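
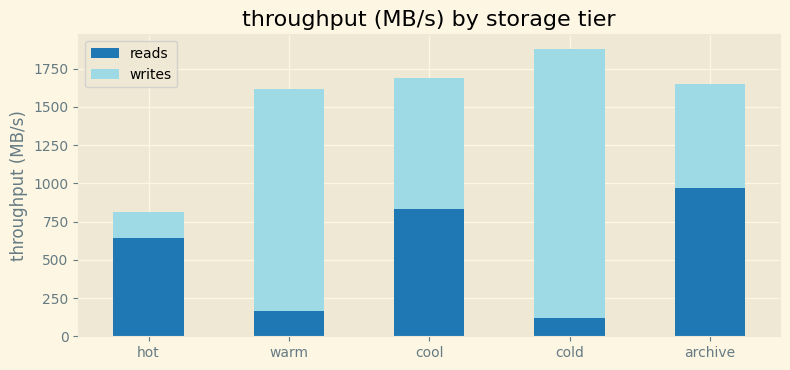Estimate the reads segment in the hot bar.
≈ 600

reads top ≈ 600, bottom ≈ 0; segment ≈ 600.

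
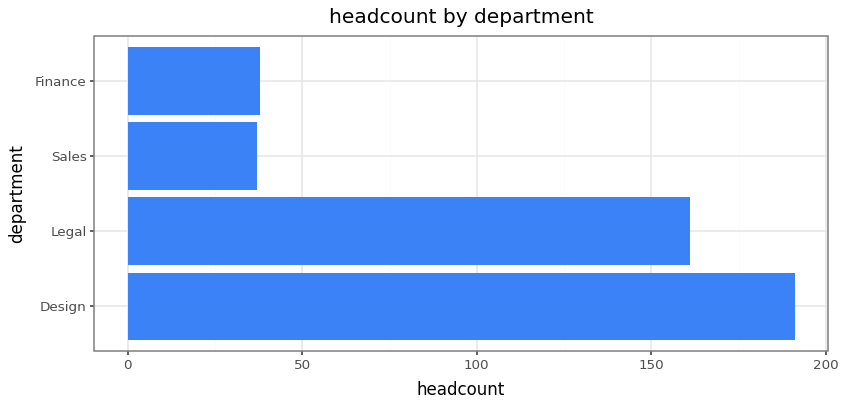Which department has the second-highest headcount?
Legal

Top 3: Design ≈ 200, Legal ≈ 160, Finance ≈ 40.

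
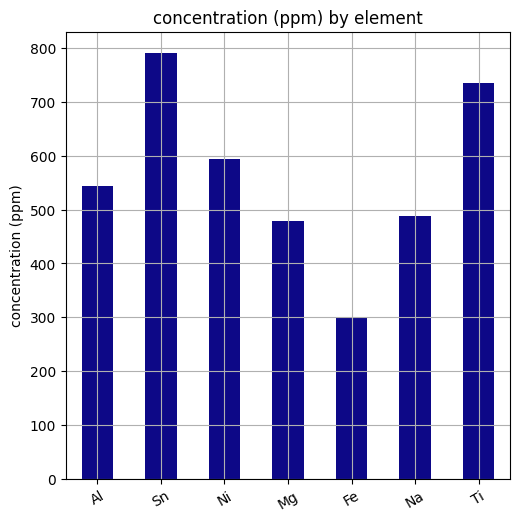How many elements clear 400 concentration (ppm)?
6

Above 400: Al, Sn, Ni, Mg, Na, Ti.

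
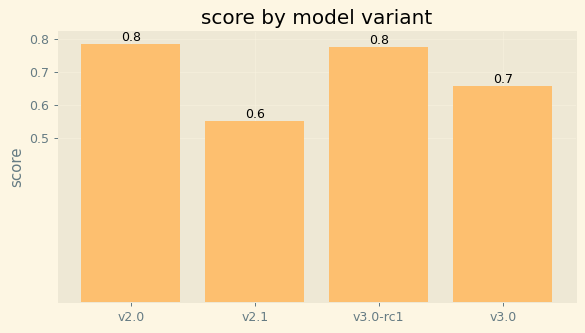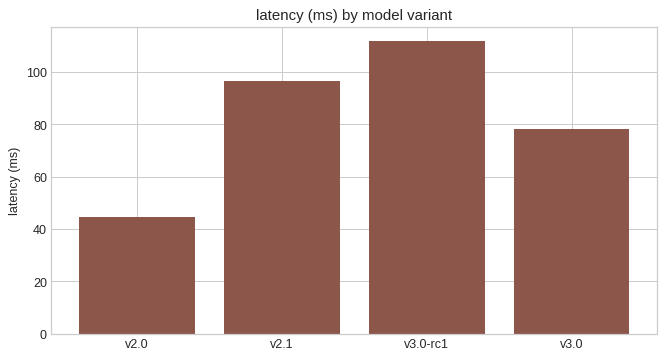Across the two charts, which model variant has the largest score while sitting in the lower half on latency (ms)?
v2.0

Chart 2 median latency (ms) ≈ 80; below-median model variants: v2.0, v3.0. Among those, v2.0 has the highest score (≈ 0.8).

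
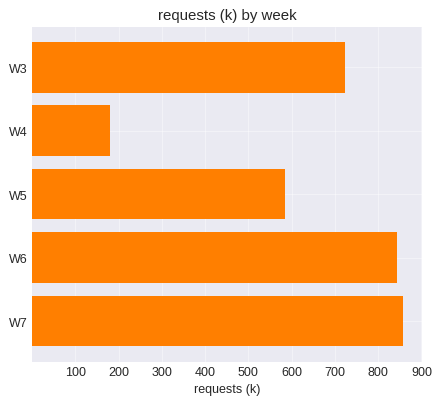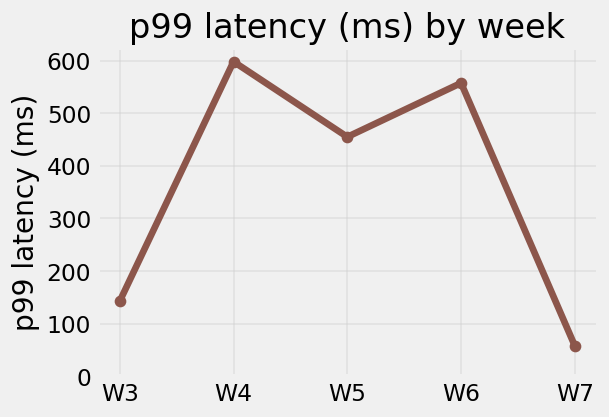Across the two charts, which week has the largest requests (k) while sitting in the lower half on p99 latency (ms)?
W7

Chart 2 median p99 latency (ms) ≈ 500; below-median weeks: W3, W7. Among those, W7 has the highest requests (k) (≈ 900).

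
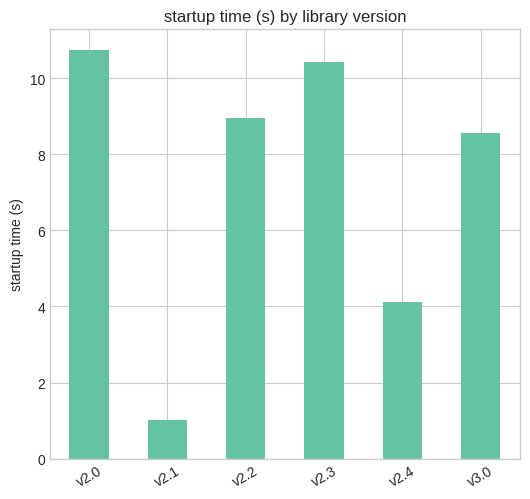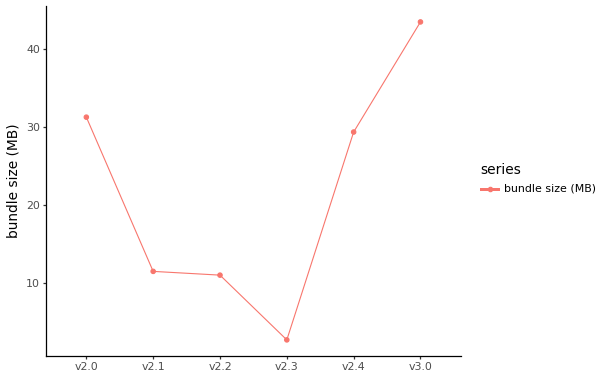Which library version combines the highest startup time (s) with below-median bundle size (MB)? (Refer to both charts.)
Chart 2 median bundle size (MB) ≈ 20; below-median library versions: v2.1, v2.2, v2.3. Among those, v2.3 has the highest startup time (s) (≈ 10).

v2.3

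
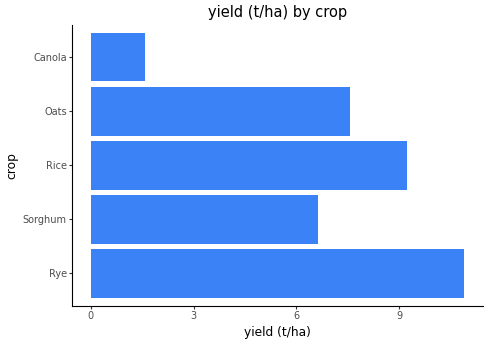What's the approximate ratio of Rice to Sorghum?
≈ 1.29×

Rice ≈ 9, Sorghum ≈ 7; 9/7 ≈ 1.29.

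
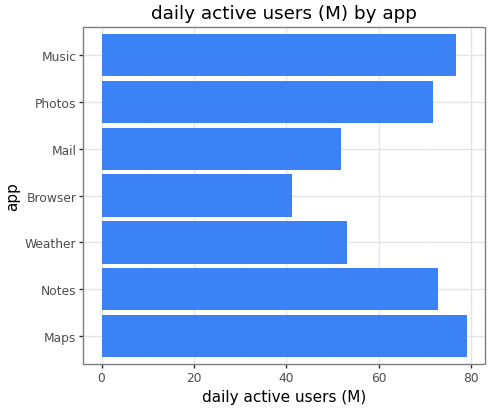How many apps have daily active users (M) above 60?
4

Above 60: Maps, Notes, Photos, Music.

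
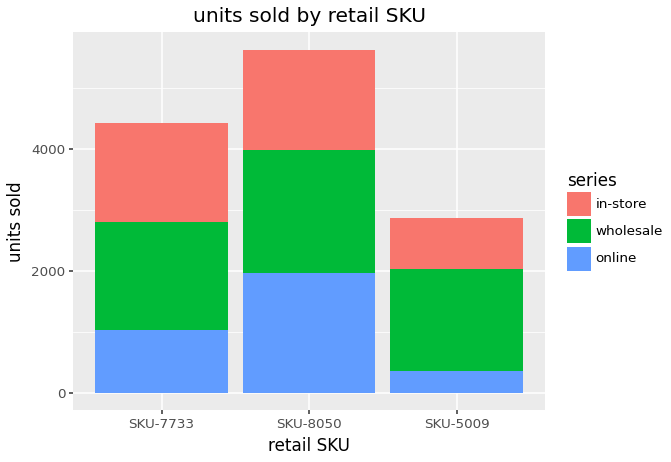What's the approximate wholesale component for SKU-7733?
≈ 2000

wholesale top ≈ 3000, bottom ≈ 1000; segment ≈ 2000.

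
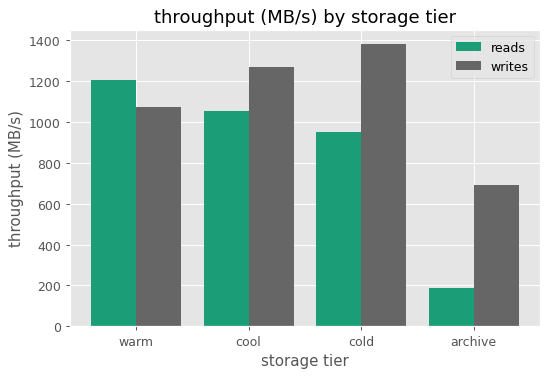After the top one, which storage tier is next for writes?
Top 3 for writes: cold ≈ 1400, cool ≈ 1200, warm ≈ 1000.

cool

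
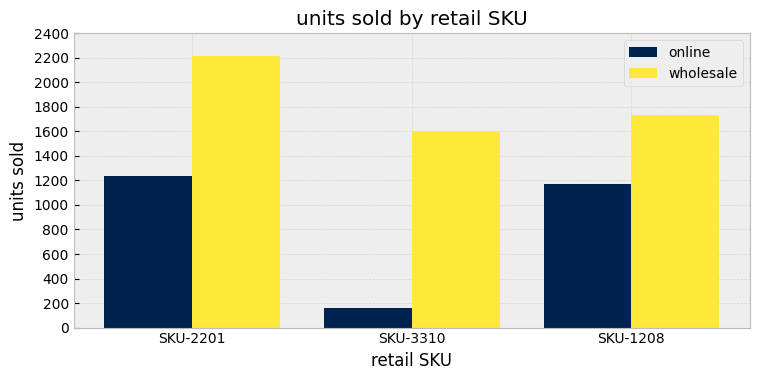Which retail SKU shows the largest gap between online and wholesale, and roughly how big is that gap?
SKU-3310: online ≈ 200, wholesale ≈ 1600 → gap ≈ 1400. Next-largest (SKU-2201) is only ≈ 1000.

SKU-3310, ≈ 1400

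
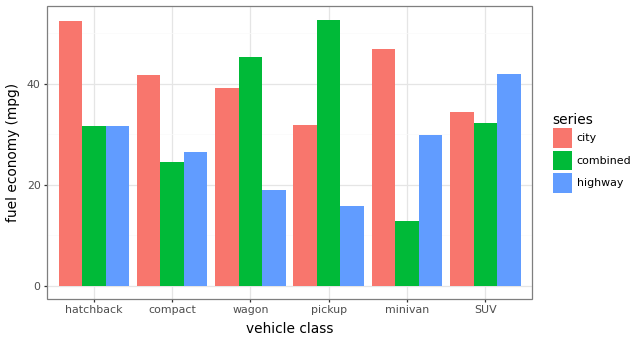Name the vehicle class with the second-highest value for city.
minivan

Top 3 for city: hatchback ≈ 50, minivan ≈ 45, compact ≈ 40.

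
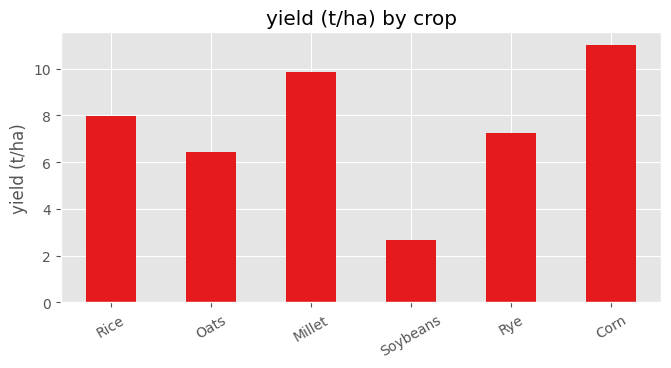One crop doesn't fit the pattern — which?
Soybeans ≈ 3; the rest sit between ≈ 6 and ≈ 11.

Soybeans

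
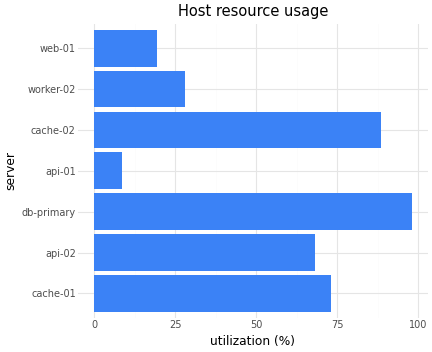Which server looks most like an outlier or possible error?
api-01 ≈ 10; the rest sit between ≈ 20 and ≈ 100.

api-01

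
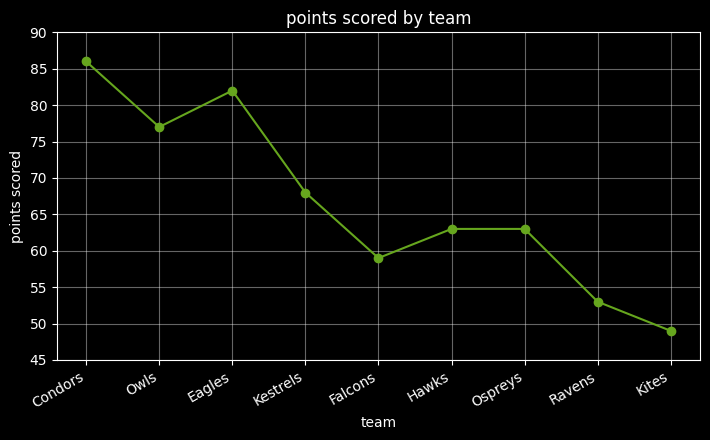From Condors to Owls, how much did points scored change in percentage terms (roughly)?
Condors ≈ 85, Owls ≈ 75; (75 − 85) / 85 ≈ -11.8%.

≈ -11.8%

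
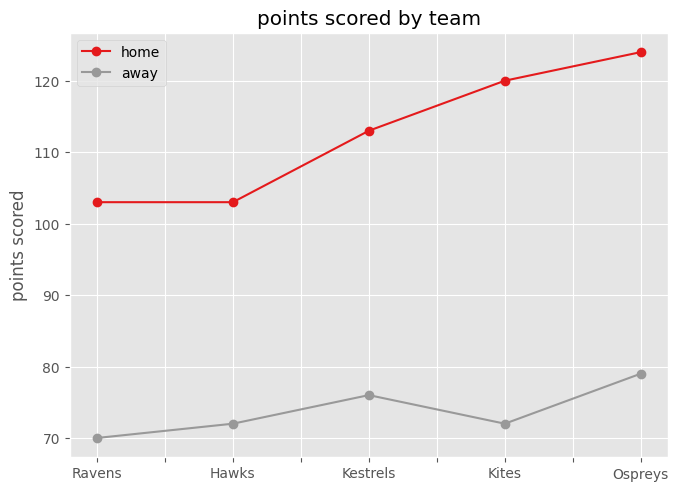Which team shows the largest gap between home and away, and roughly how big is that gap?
Kites: home ≈ 120, away ≈ 70 → gap ≈ 50. Next-largest (Ospreys) is only ≈ 45.

Kites, ≈ 50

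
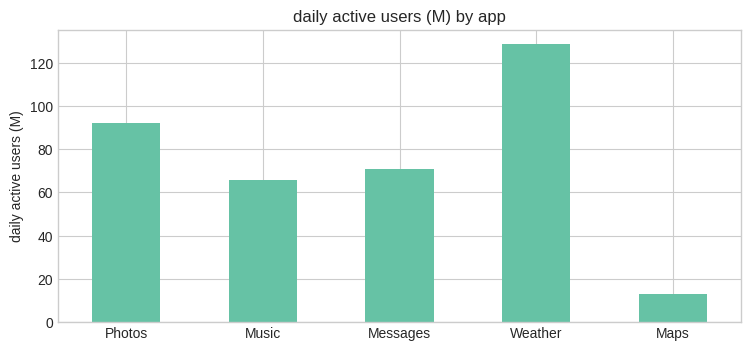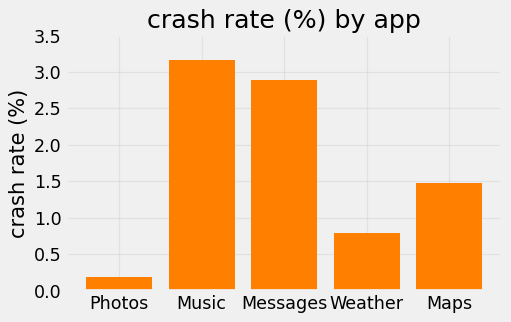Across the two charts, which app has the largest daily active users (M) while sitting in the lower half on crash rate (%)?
Chart 2 median crash rate (%) ≈ 1.5; below-median apps: Photos, Weather. Among those, Weather has the highest daily active users (M) (≈ 120).

Weather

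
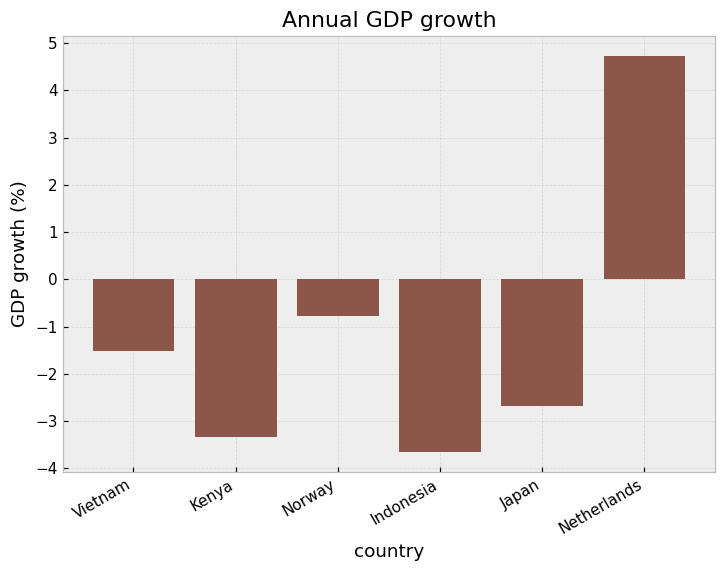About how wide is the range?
≈ 9

Max Netherlands ≈ 5, min Indonesia ≈ -4; range ≈ 9.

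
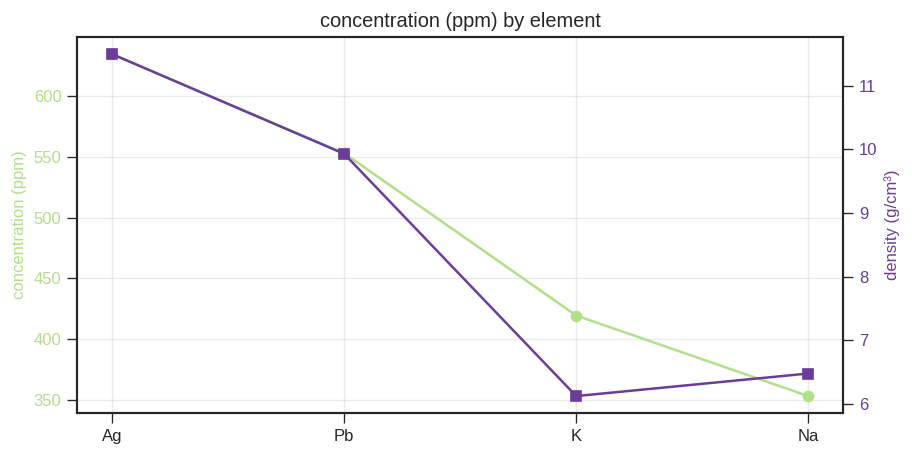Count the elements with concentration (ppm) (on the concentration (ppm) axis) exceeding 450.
2

Above 450: Ag, Pb.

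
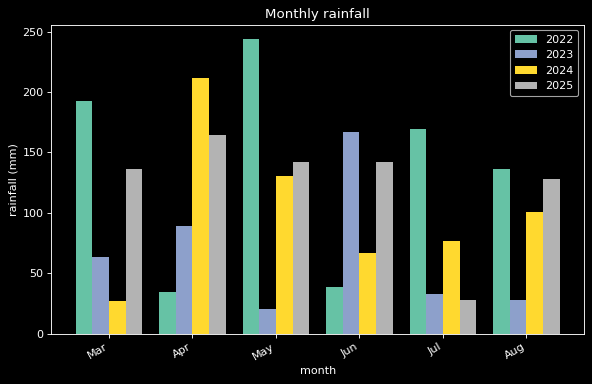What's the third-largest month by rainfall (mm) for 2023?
Mar

Top 4 for 2023: Jun ≈ 175, Apr ≈ 100, Mar ≈ 75, Jul ≈ 25.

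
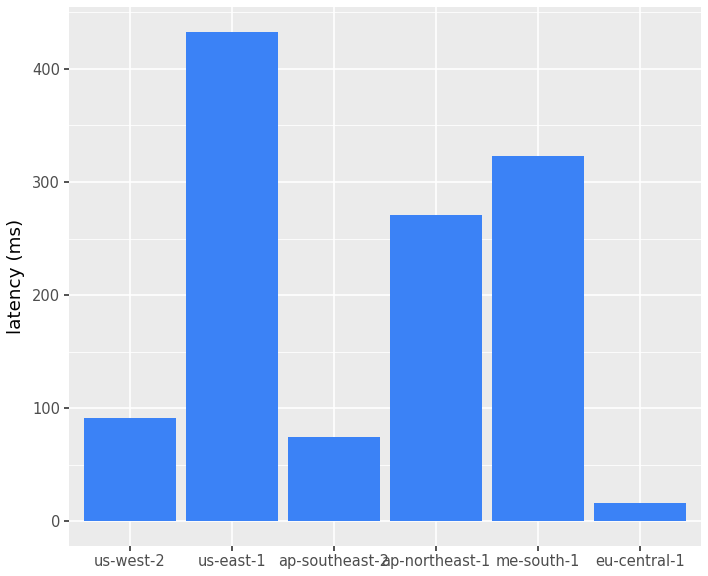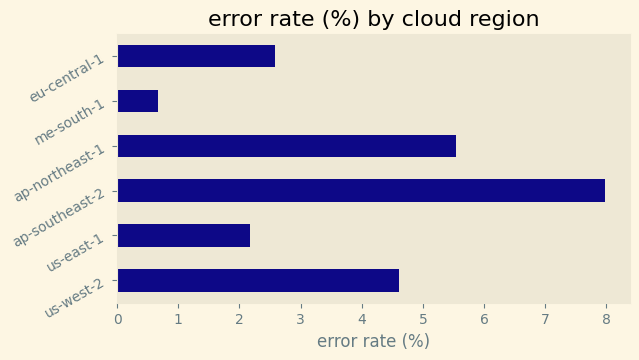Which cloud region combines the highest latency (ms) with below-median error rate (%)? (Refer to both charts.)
us-east-1

Chart 2 median error rate (%) ≈ 4; below-median cloud regions: us-east-1, me-south-1, eu-central-1. Among those, us-east-1 has the highest latency (ms) (≈ 450).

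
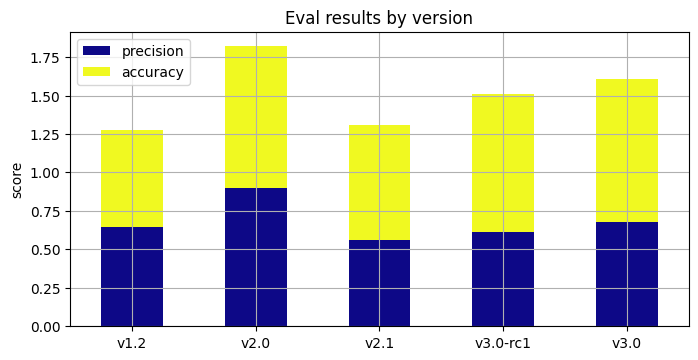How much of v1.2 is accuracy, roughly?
accuracy top ≈ 1.2, bottom ≈ 0.6; segment ≈ 0.6.

≈ 0.6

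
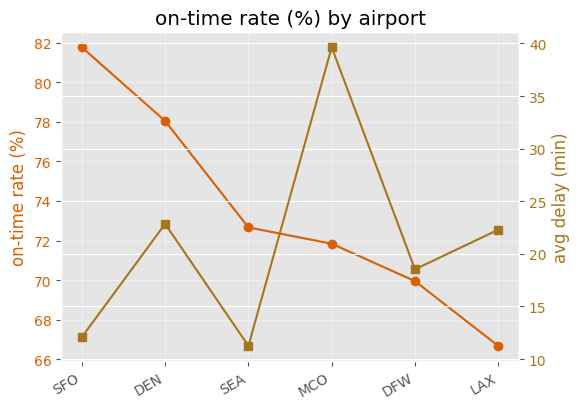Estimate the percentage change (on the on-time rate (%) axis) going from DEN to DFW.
DEN ≈ 78, DFW ≈ 70; (70 − 78) / 78 ≈ -10.3%.

≈ -10.3%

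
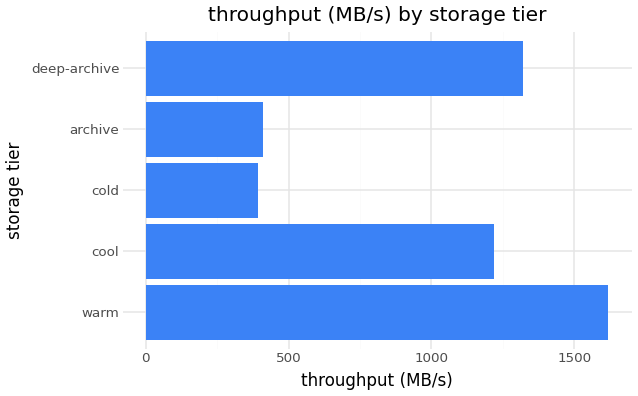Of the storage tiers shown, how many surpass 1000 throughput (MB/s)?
Above 1000: warm, cool, deep-archive.

3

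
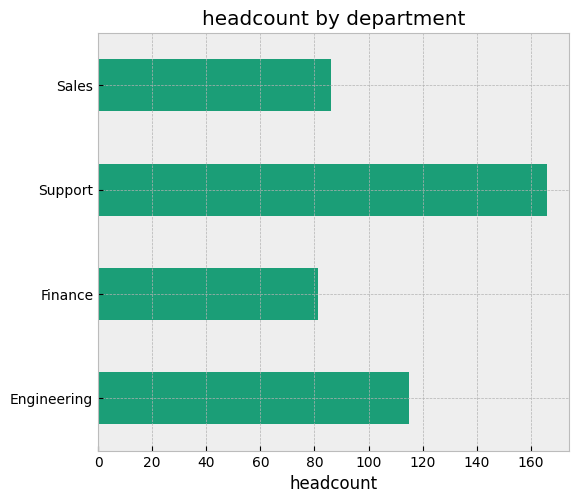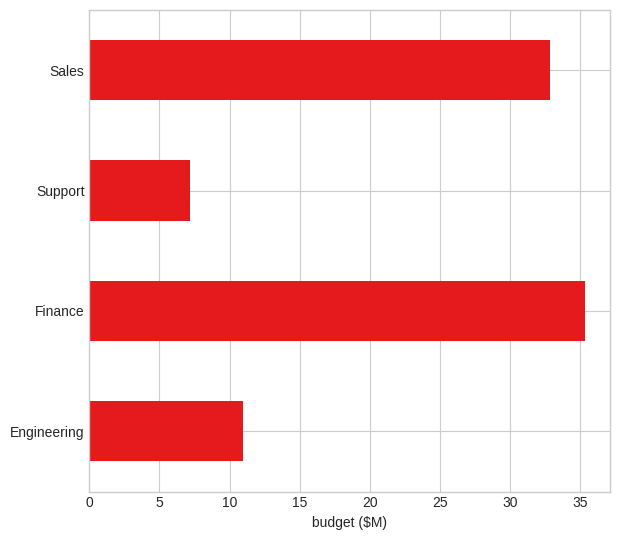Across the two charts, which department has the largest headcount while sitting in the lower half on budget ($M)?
Support

Chart 2 median budget ($M) ≈ 20; below-median departments: Engineering, Support. Among those, Support has the highest headcount (≈ 160).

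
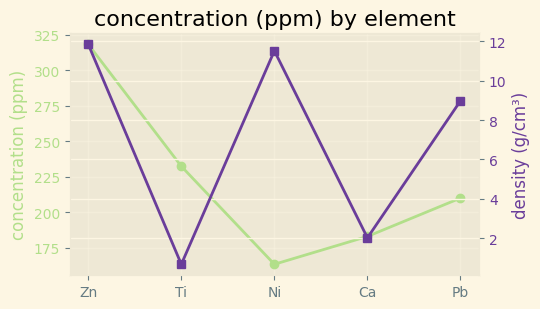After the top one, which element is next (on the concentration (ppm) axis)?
Ti

Top 3 (on the concentration (ppm) axis): Zn ≈ 320, Ti ≈ 240, Pb ≈ 220.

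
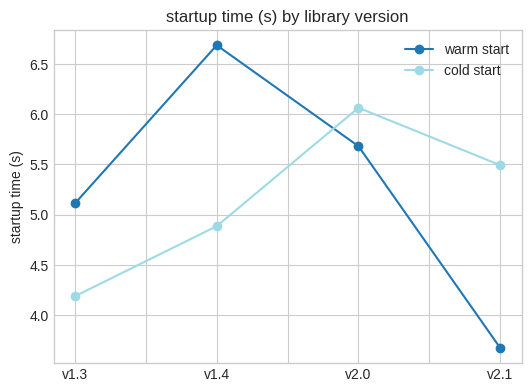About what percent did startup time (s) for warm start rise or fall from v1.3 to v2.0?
v1.3 ≈ 5.0, v2.0 ≈ 5.5; (5.5 − 5.0) / 5.0 ≈ +10%.

≈ +10%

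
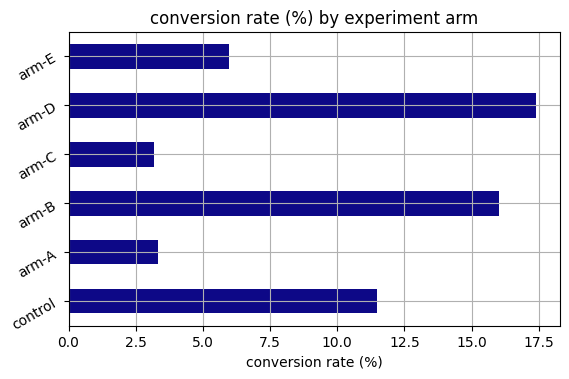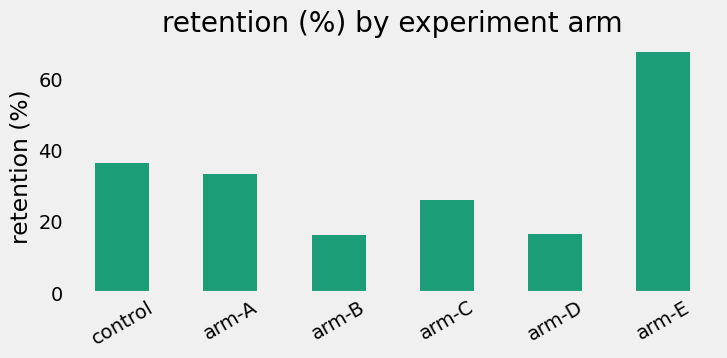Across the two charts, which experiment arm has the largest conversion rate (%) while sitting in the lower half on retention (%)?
Chart 2 median retention (%) ≈ 30; below-median experiment arms: arm-B, arm-C, arm-D. Among those, arm-D has the highest conversion rate (%) (≈ 18).

arm-D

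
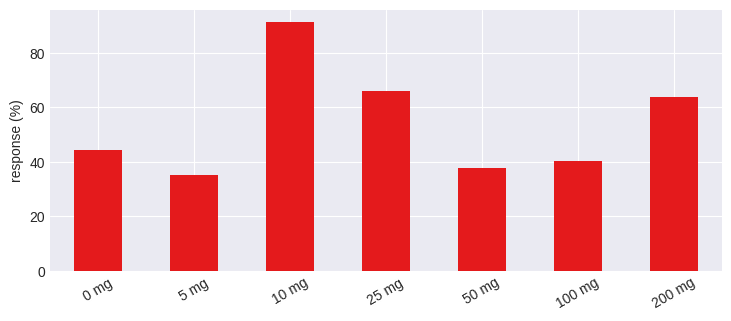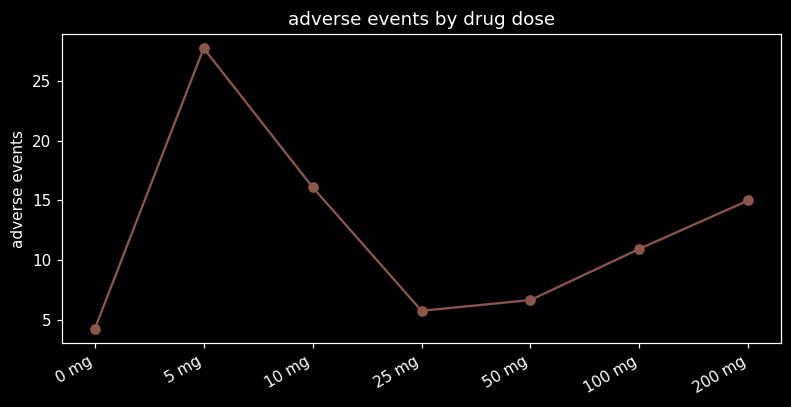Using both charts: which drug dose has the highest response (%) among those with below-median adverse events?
25 mg

Chart 2 median adverse events ≈ 10; below-median drug doses: 0 mg, 25 mg, 50 mg. Among those, 25 mg has the highest response (%) (≈ 70).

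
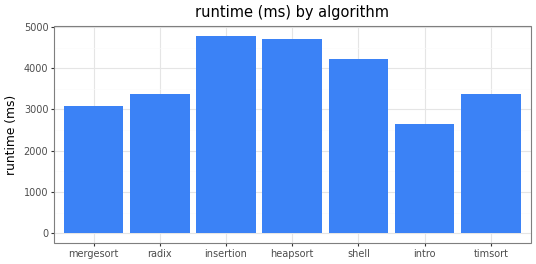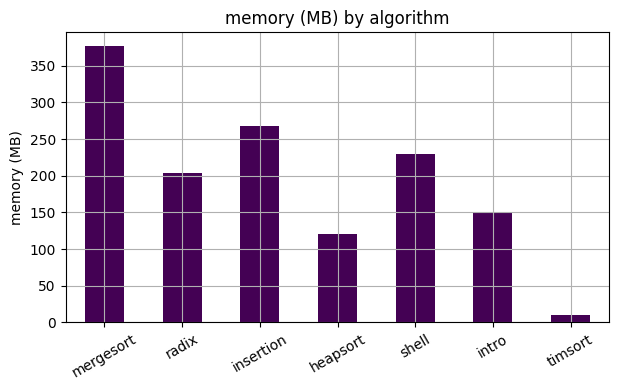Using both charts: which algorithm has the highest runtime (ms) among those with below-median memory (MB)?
Chart 2 median memory (MB) ≈ 200; below-median algorithms: heapsort, intro, timsort. Among those, heapsort has the highest runtime (ms) (≈ 4500).

heapsort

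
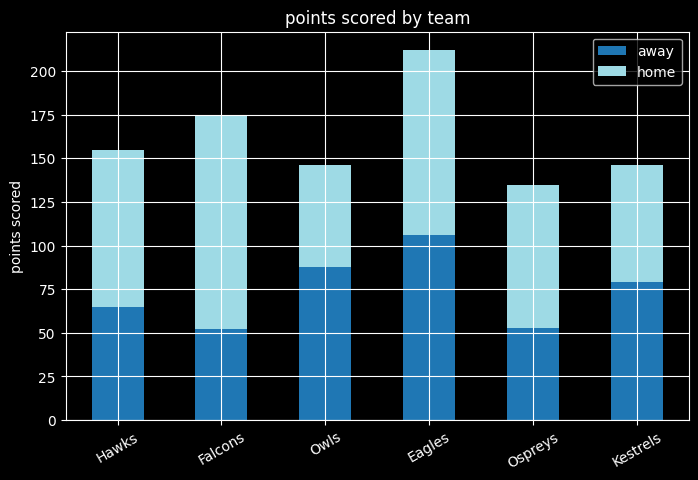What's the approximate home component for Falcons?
home top ≈ 180, bottom ≈ 60; segment ≈ 120.

≈ 120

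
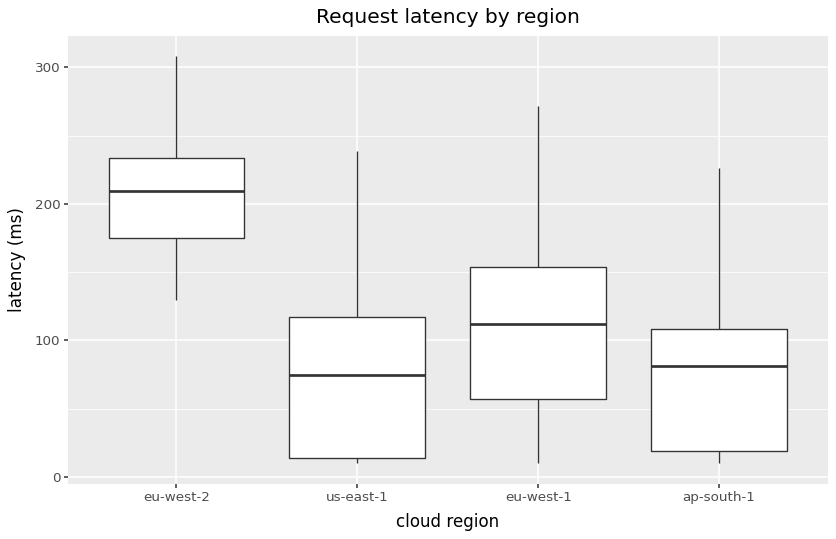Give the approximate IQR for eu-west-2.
≈ 60

Q3 ≈ 240, Q1 ≈ 180; IQR ≈ 60.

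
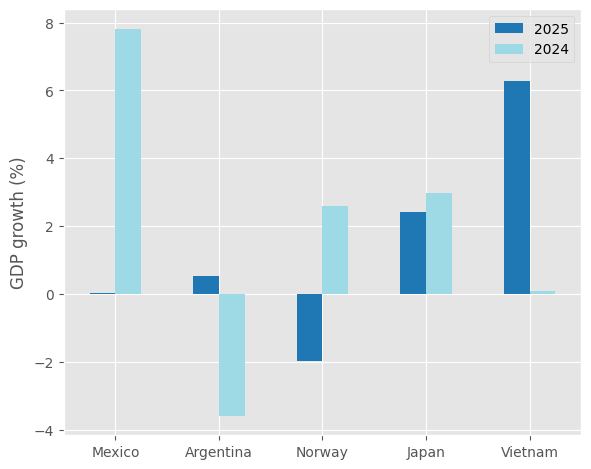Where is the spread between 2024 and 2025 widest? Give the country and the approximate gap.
Mexico: 2024 ≈ 8, 2025 ≈ 0 → gap ≈ 8. Next-largest (Vietnam) is only ≈ 6.

Mexico, ≈ 8 %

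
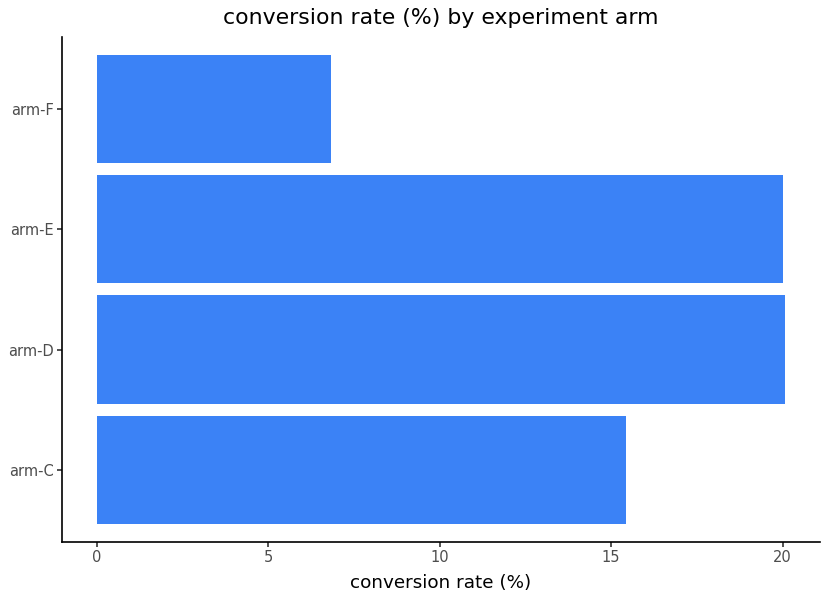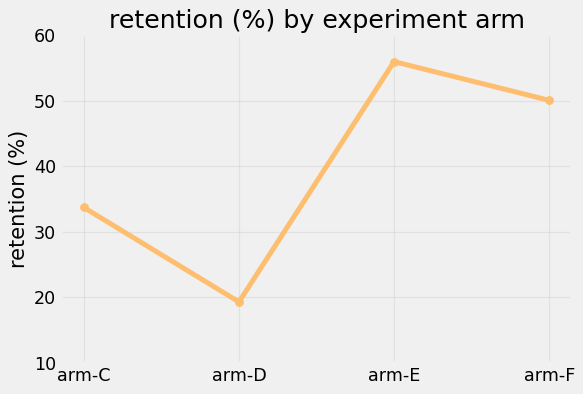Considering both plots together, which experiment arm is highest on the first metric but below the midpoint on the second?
Chart 2 median retention (%) ≈ 40; below-median experiment arms: arm-C, arm-D. Among those, arm-D has the highest conversion rate (%) (≈ 20).

arm-D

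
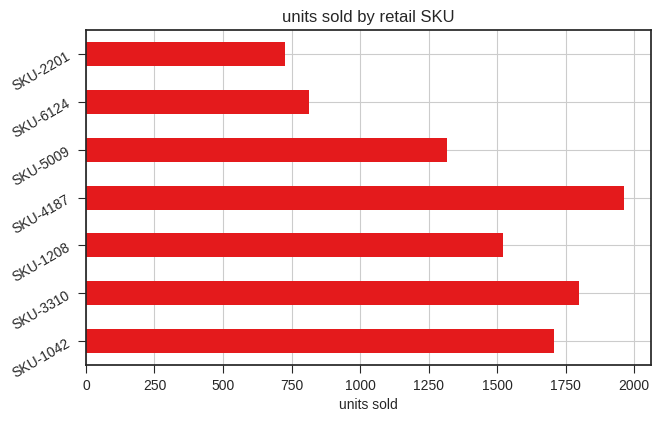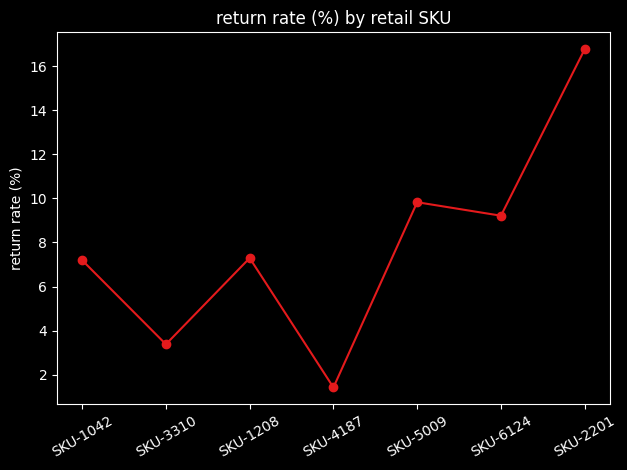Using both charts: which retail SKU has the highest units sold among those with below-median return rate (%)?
Chart 2 median return rate (%) ≈ 8; below-median retail SKUs: SKU-1042, SKU-3310, SKU-4187. Among those, SKU-4187 has the highest units sold (≈ 2000).

SKU-4187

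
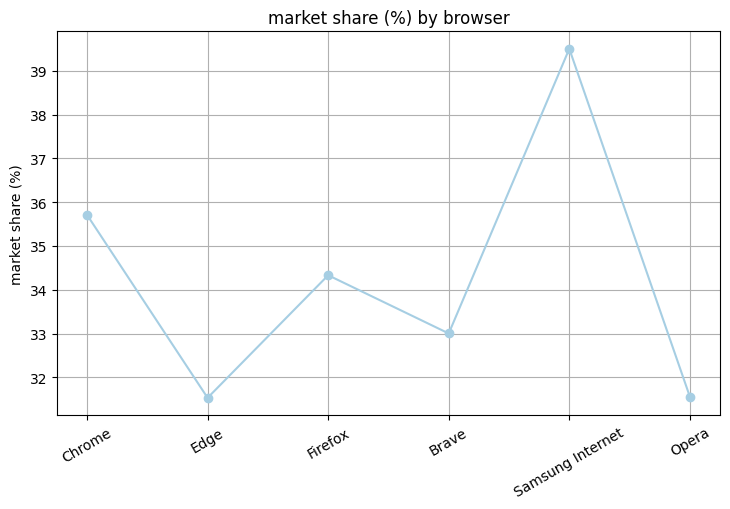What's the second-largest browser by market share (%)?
Top 3: Samsung Internet ≈ 40, Chrome ≈ 36, Firefox ≈ 34.

Chrome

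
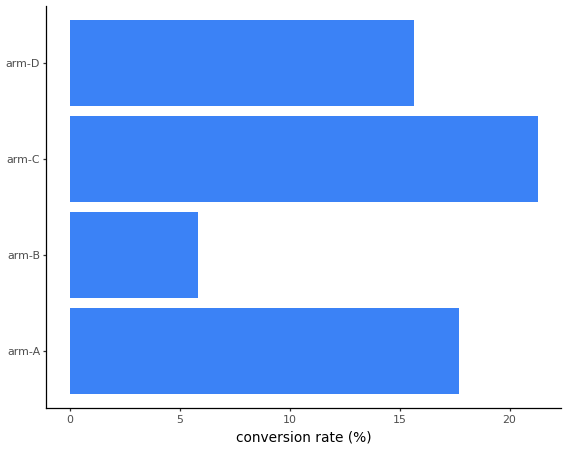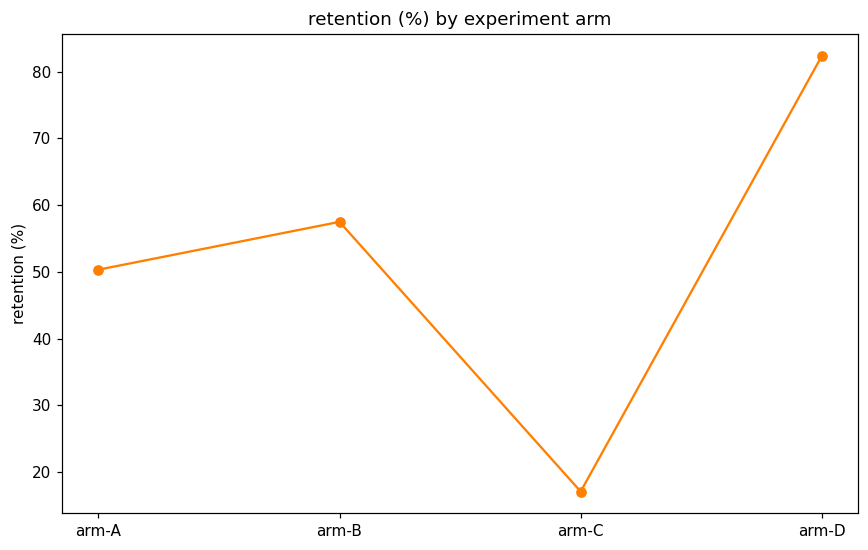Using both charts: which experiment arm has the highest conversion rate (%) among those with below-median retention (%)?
Chart 2 median retention (%) ≈ 50; below-median experiment arms: arm-A, arm-C. Among those, arm-C has the highest conversion rate (%) (≈ 22).

arm-C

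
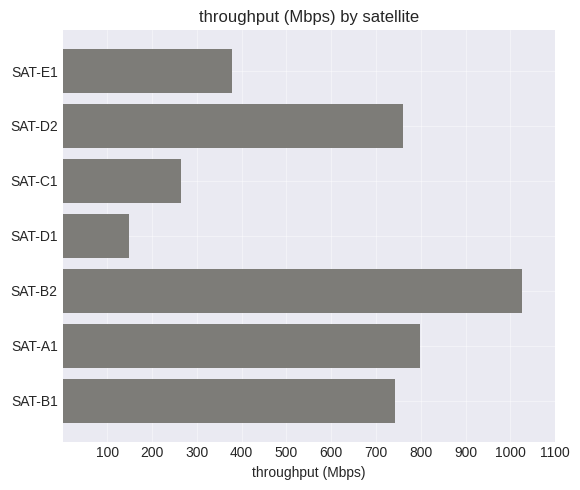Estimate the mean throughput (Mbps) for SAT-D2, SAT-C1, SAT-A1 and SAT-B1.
≈ 650

(800 + 300 + 800 + 700) / 4 ≈ 650.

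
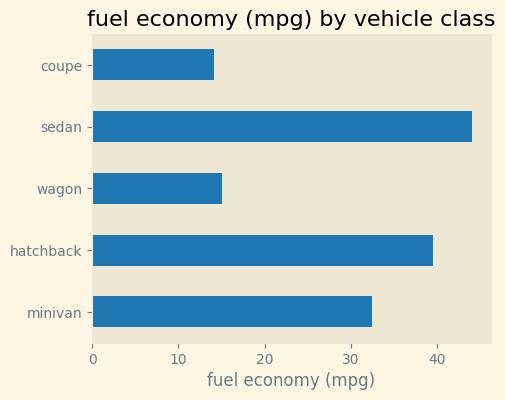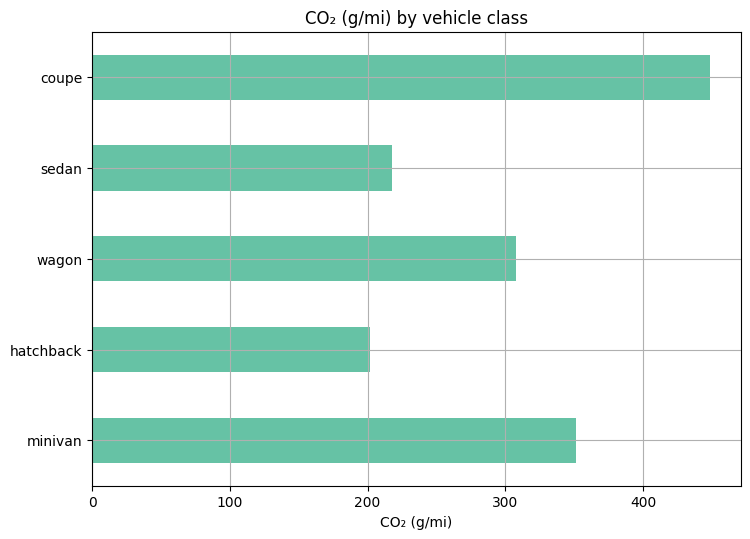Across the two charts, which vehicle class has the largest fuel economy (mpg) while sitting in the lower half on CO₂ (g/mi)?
Chart 2 median CO₂ (g/mi) ≈ 300; below-median vehicle classes: hatchback, sedan. Among those, sedan has the highest fuel economy (mpg) (≈ 45).

sedan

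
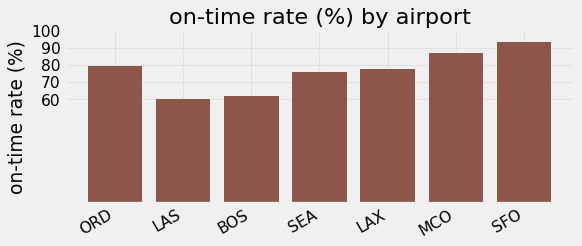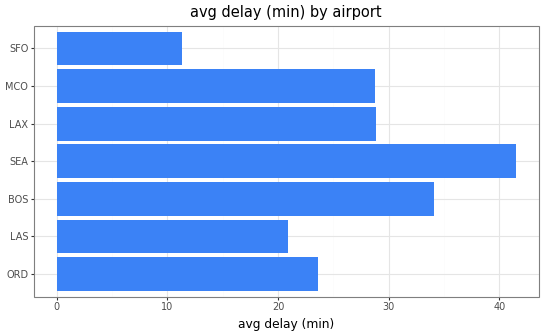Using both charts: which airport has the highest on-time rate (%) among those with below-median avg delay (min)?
Chart 2 median avg delay (min) ≈ 30; below-median airports: ORD, LAS, SFO. Among those, SFO has the highest on-time rate (%) (≈ 90).

SFO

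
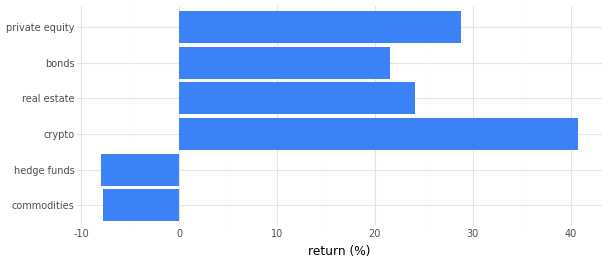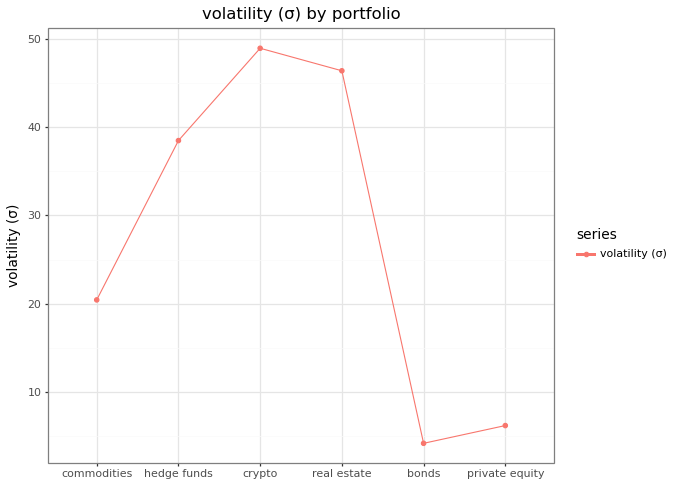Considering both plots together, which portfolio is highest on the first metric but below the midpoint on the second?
private equity

Chart 2 median volatility (σ) ≈ 30; below-median portfolios: commodities, bonds, private equity. Among those, private equity has the highest return (%) (≈ 30).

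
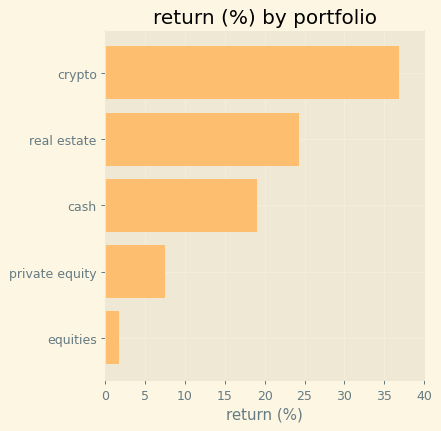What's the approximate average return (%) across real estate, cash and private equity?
(25 + 20 + 5) / 3 ≈ 17.

≈ 17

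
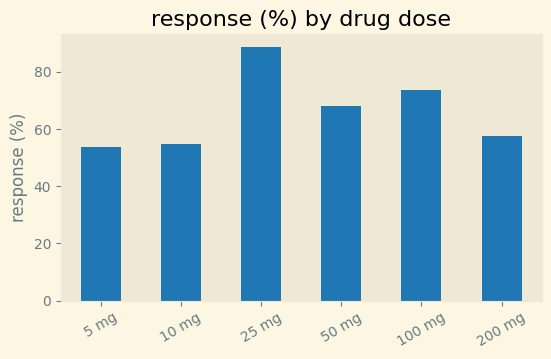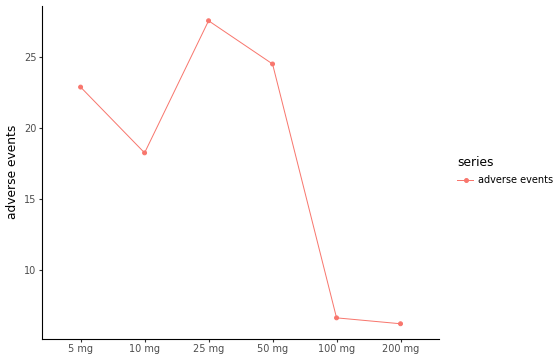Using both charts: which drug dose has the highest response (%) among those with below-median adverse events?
Chart 2 median adverse events ≈ 20; below-median drug doses: 10 mg, 100 mg, 200 mg. Among those, 100 mg has the highest response (%) (≈ 70).

100 mg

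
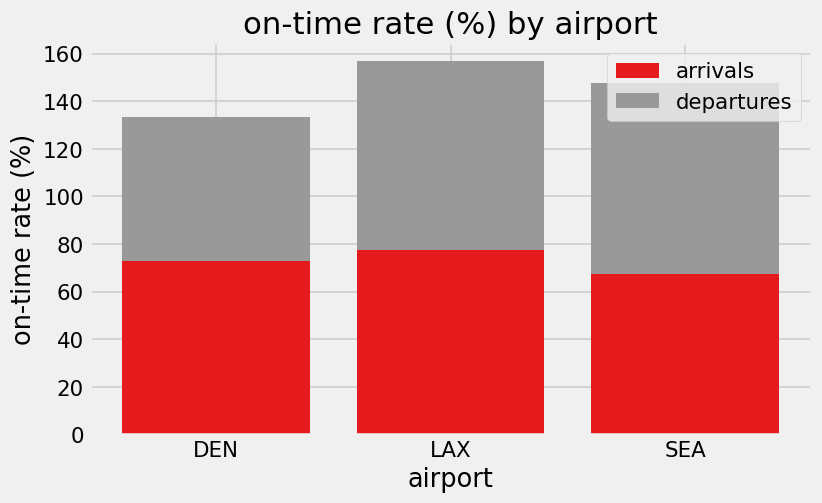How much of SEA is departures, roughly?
≈ 80

departures top ≈ 140, bottom ≈ 60; segment ≈ 80.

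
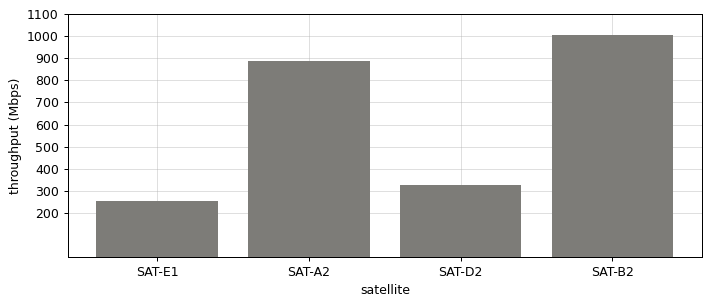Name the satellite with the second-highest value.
Top 3: SAT-B2 ≈ 1000, SAT-A2 ≈ 900, SAT-D2 ≈ 300.

SAT-A2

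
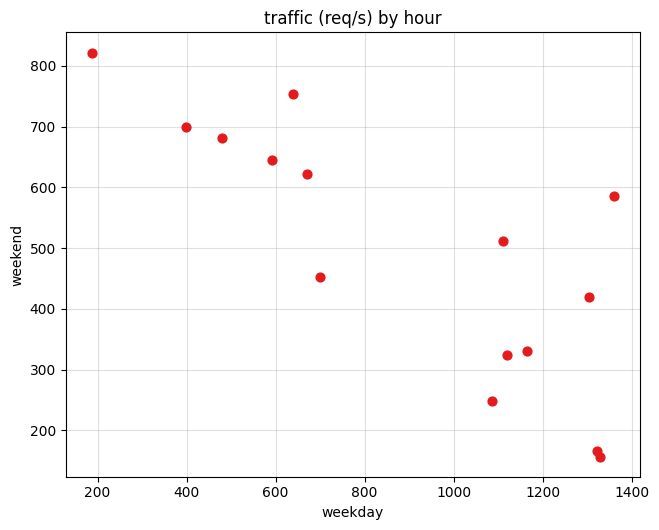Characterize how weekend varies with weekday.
negative, strong

Points are negatively correlated; strong (|r| ≈ 0.8).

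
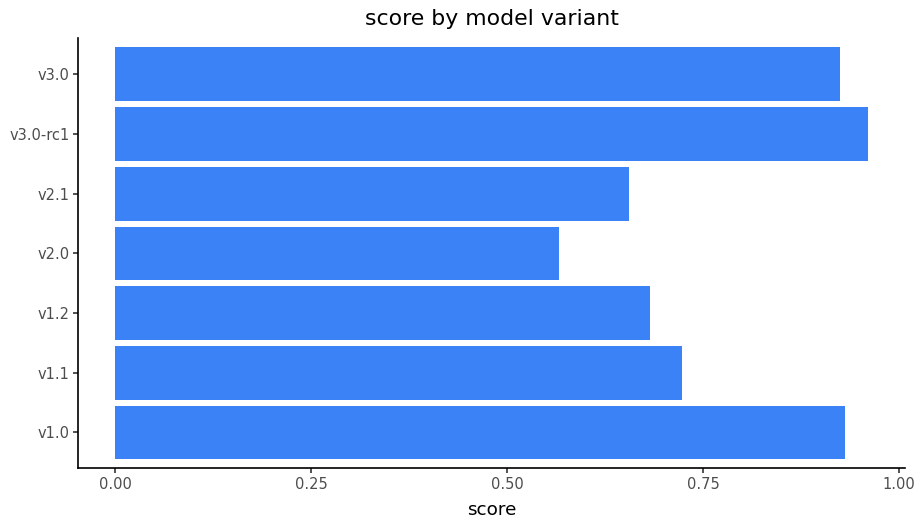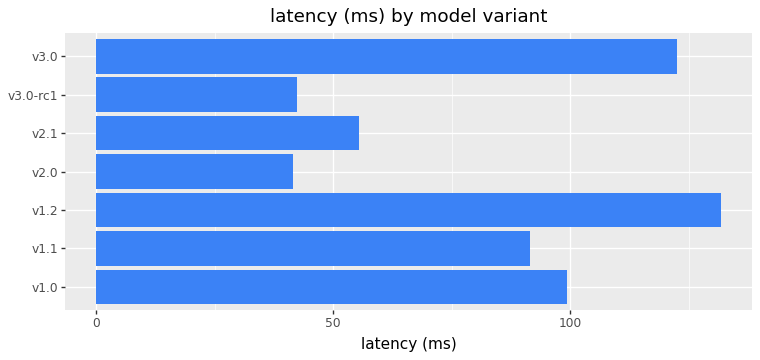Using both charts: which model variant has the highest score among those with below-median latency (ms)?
Chart 2 median latency (ms) ≈ 100; below-median model variants: v2.0, v2.1, v3.0-rc1. Among those, v3.0-rc1 has the highest score (≈ 1).

v3.0-rc1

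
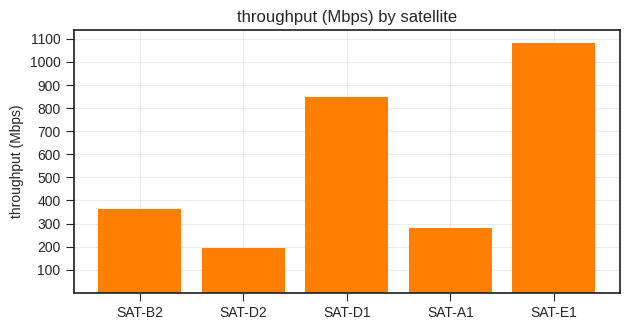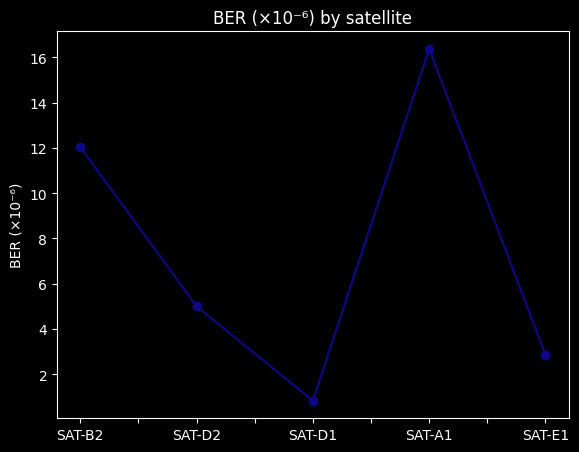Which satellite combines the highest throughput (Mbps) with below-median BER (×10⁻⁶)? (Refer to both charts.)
SAT-E1

Chart 2 median BER (×10⁻⁶) ≈ 4; below-median satellites: SAT-D1, SAT-E1. Among those, SAT-E1 has the highest throughput (Mbps) (≈ 1100).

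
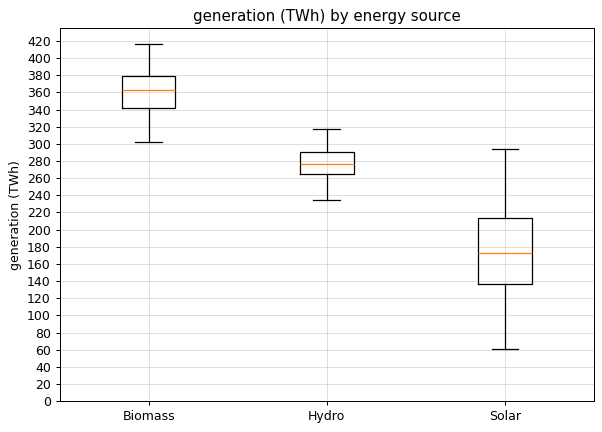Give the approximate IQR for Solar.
Q3 ≈ 220, Q1 ≈ 140; IQR ≈ 80.

≈ 80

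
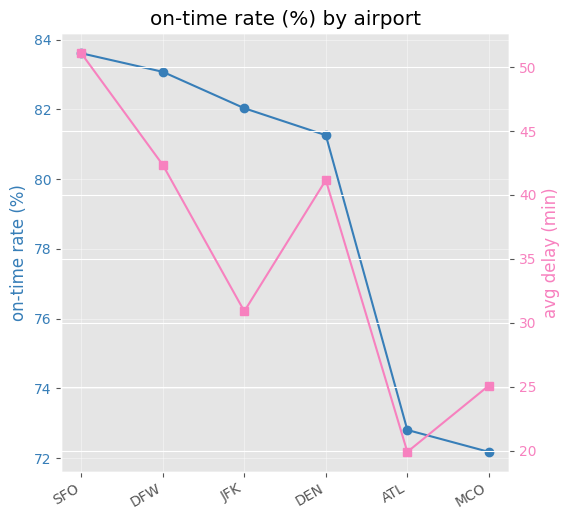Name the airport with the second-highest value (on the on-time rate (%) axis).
Top 3 (on the on-time rate (%) axis): SFO ≈ 84, DFW ≈ 83, JFK ≈ 82.

DFW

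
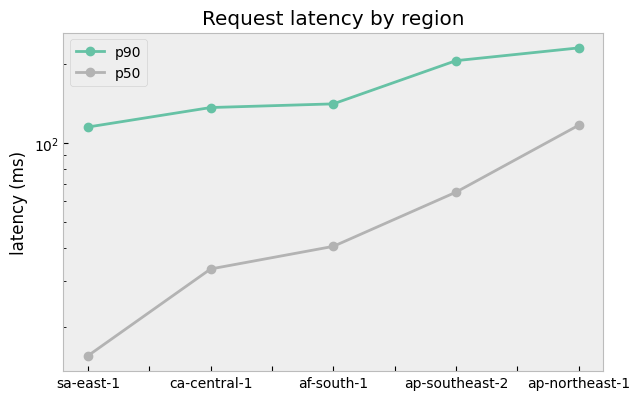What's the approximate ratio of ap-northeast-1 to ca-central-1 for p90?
ap-northeast-1 ≈ 240, ca-central-1 ≈ 140; 240/140 ≈ 1.71.

≈ 1.71×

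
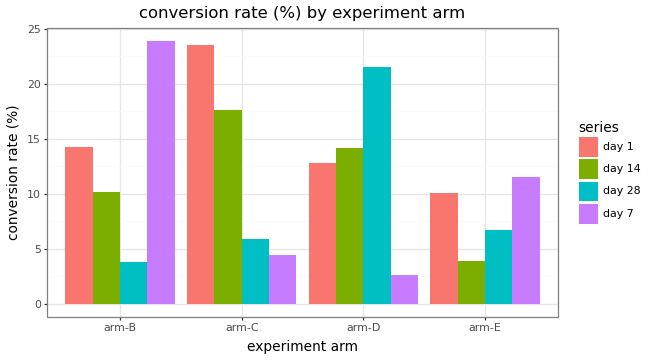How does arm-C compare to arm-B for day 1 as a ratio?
arm-C ≈ 24, arm-B ≈ 14; 24/14 ≈ 1.71.

≈ 1.71×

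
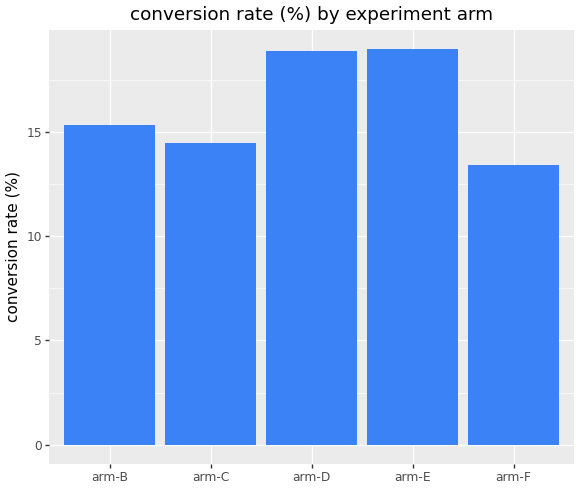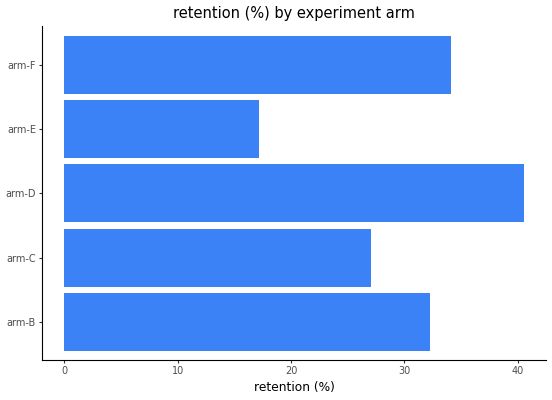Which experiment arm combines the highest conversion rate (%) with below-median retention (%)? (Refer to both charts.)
arm-E

Chart 2 median retention (%) ≈ 30; below-median experiment arms: arm-C, arm-E. Among those, arm-E has the highest conversion rate (%) (≈ 18).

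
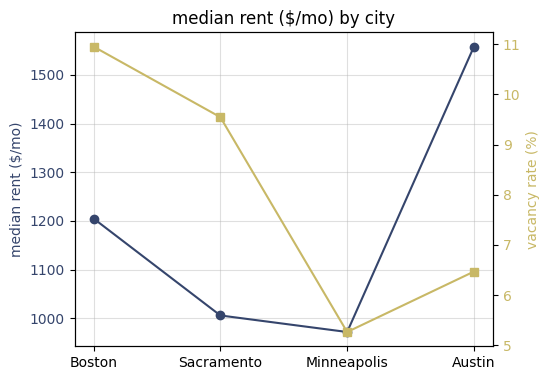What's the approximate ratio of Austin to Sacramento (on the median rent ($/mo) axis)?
≈ 1.55×

Austin ≈ 1550, Sacramento ≈ 1000; 1550/1000 ≈ 1.55.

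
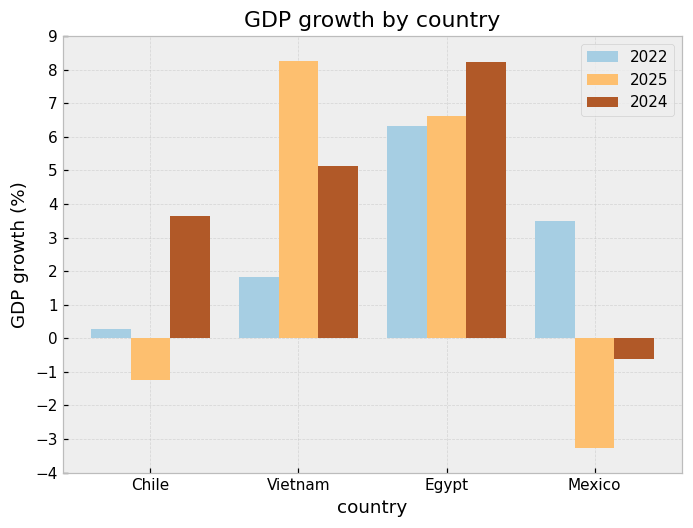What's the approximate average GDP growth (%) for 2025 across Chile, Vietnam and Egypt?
(-1 + 8 + 7) / 3 ≈ 5.

≈ 5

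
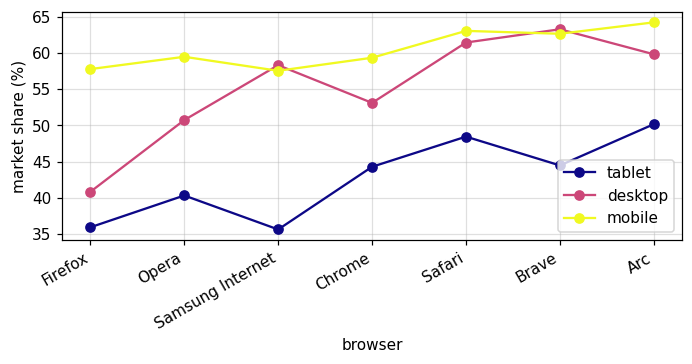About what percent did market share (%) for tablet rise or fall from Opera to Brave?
≈ +12.5%

Opera ≈ 40, Brave ≈ 45; (45 − 40) / 40 ≈ +12.5%.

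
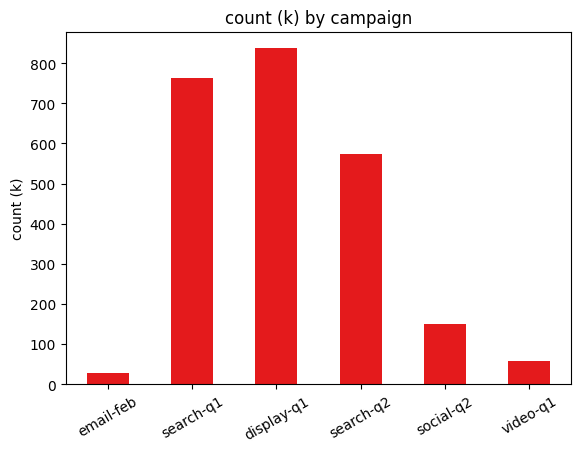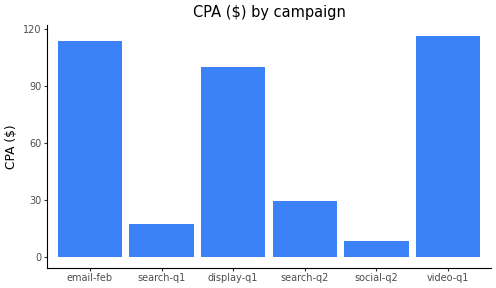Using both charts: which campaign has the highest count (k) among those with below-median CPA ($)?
Chart 2 median CPA ($) ≈ 60; below-median campaigns: search-q1, search-q2, social-q2. Among those, search-q1 has the highest count (k) (≈ 800).

search-q1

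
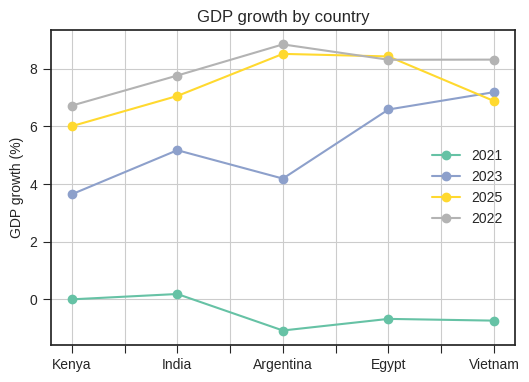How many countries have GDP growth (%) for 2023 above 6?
Above 6: Egypt, Vietnam.

2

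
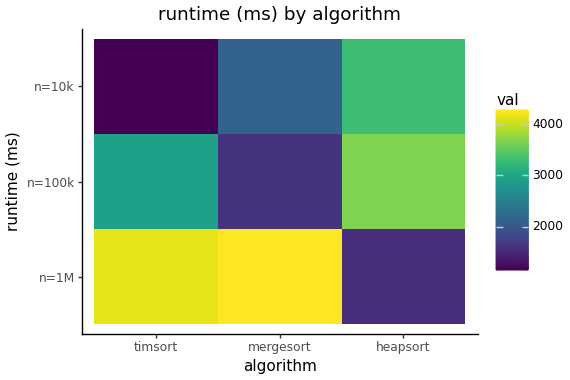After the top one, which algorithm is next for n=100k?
Top 3 for n=100k: heapsort ≈ 3500, timsort ≈ 3000, mergesort ≈ 1500.

timsort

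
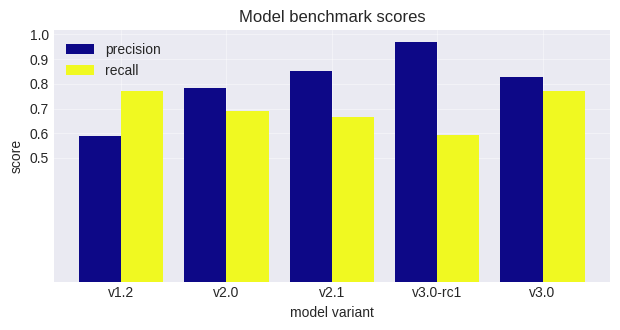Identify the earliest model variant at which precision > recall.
v1.2: precision ≈ 0.6 vs recall ≈ 0.8 (not yet); v2.0: precision ≈ 0.8 vs recall ≈ 0.7 (first crossover).

v2.0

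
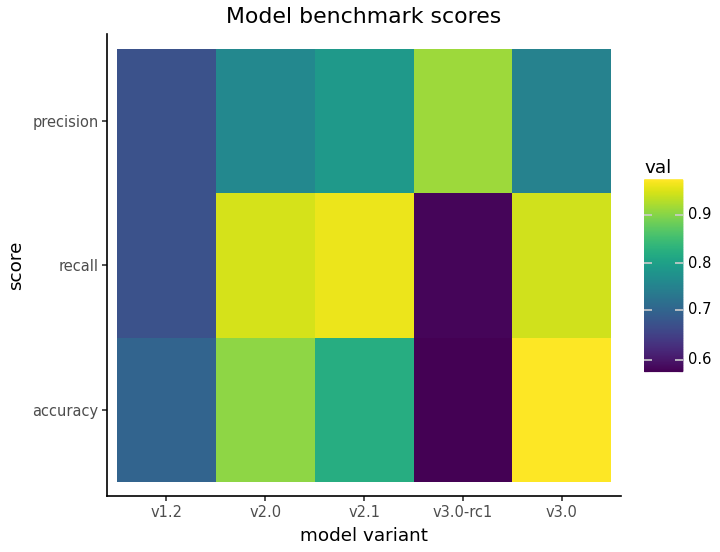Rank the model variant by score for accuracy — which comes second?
Top 3 for accuracy: v3.0 ≈ 0.95, v2.0 ≈ 0.90, v2.1 ≈ 0.80.

v2.0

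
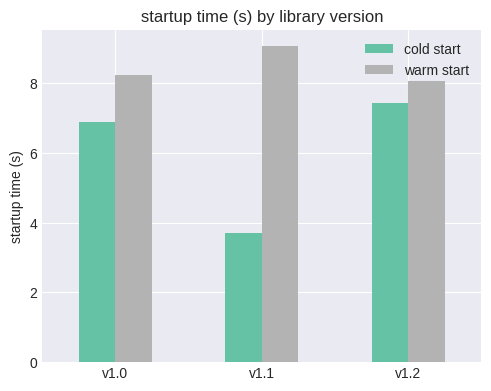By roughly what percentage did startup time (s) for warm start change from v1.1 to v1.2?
v1.1 ≈ 9, v1.2 ≈ 8; (8 − 9) / 9 ≈ -11.1%.

≈ -11.1%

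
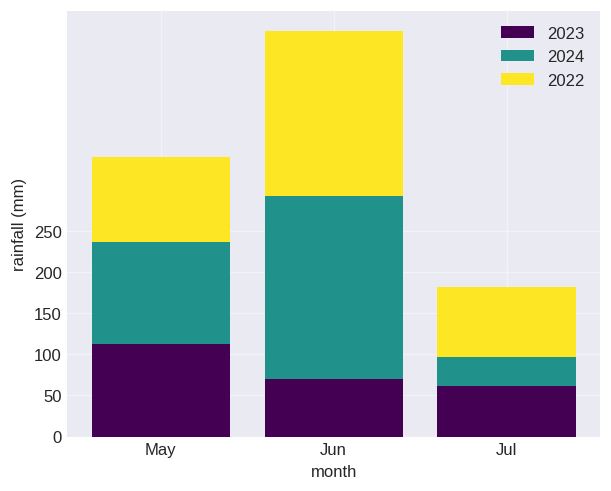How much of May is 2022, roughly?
2022 top ≈ 350, bottom ≈ 250; segment ≈ 100.

≈ 100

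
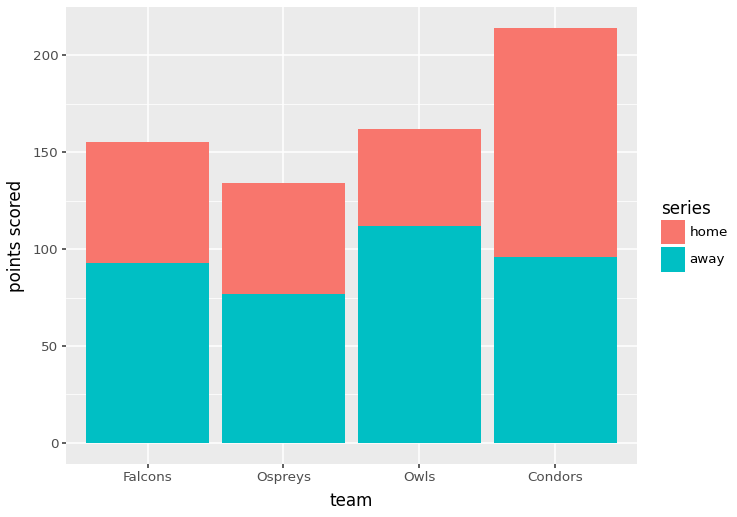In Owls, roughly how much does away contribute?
away top ≈ 120, bottom ≈ 0; segment ≈ 120.

≈ 120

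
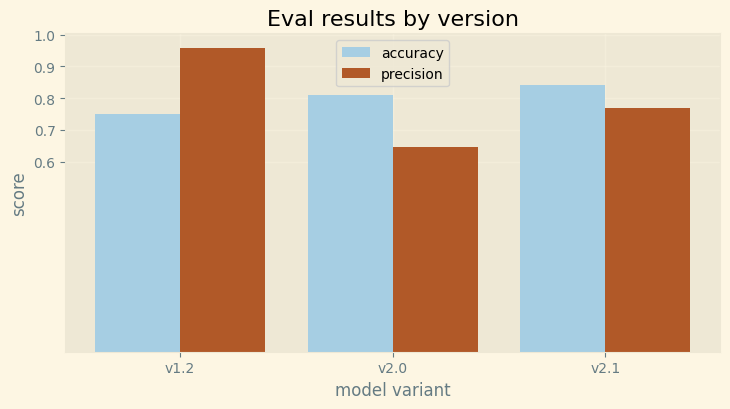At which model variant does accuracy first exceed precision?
v2.0

v1.2: accuracy ≈ 0.7 vs precision ≈ 1.0 (not yet); v2.0: accuracy ≈ 0.8 vs precision ≈ 0.6 (first crossover).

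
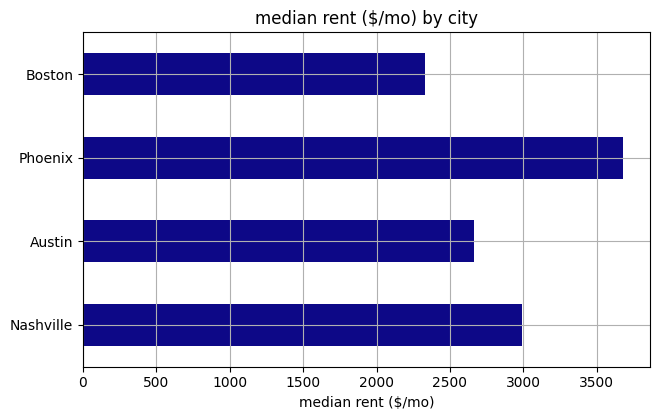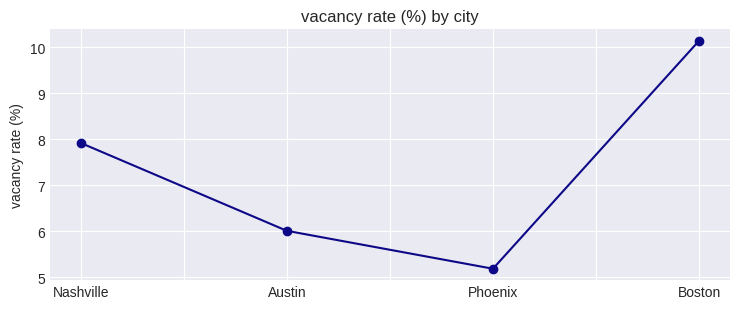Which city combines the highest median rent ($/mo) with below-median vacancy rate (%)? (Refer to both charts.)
Phoenix

Chart 2 median vacancy rate (%) ≈ 7; below-median cities: Austin, Phoenix. Among those, Phoenix has the highest median rent ($/mo) (≈ 3500).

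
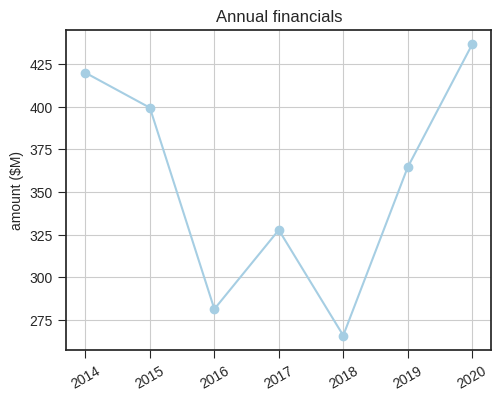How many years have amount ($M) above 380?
3

Above 380: 2014, 2015, 2020.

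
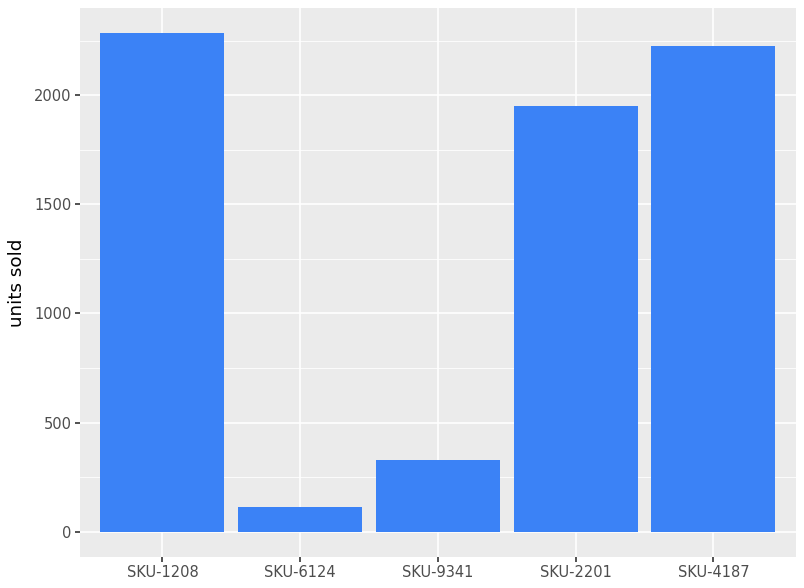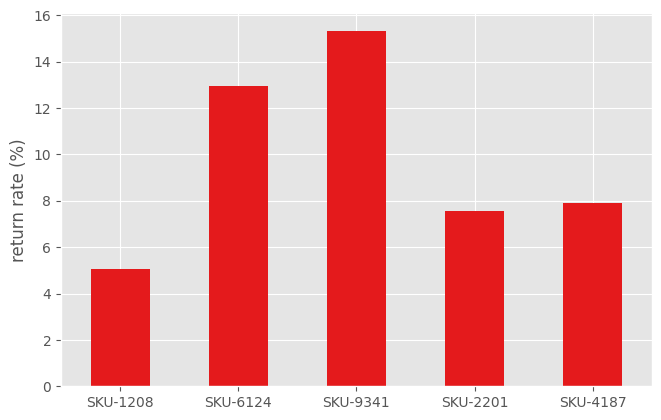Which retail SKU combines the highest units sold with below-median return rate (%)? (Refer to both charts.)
Chart 2 median return rate (%) ≈ 8; below-median retail SKUs: SKU-1208, SKU-2201. Among those, SKU-1208 has the highest units sold (≈ 2500).

SKU-1208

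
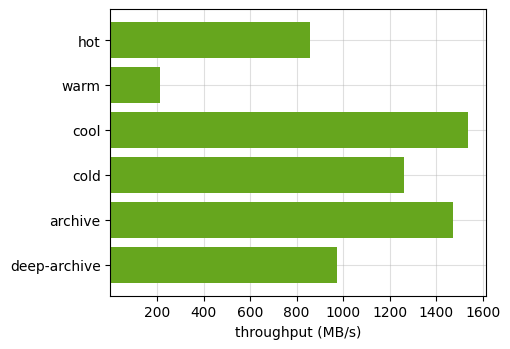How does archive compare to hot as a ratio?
archive ≈ 1400, hot ≈ 800; 1400/800 ≈ 1.75.

≈ 1.75×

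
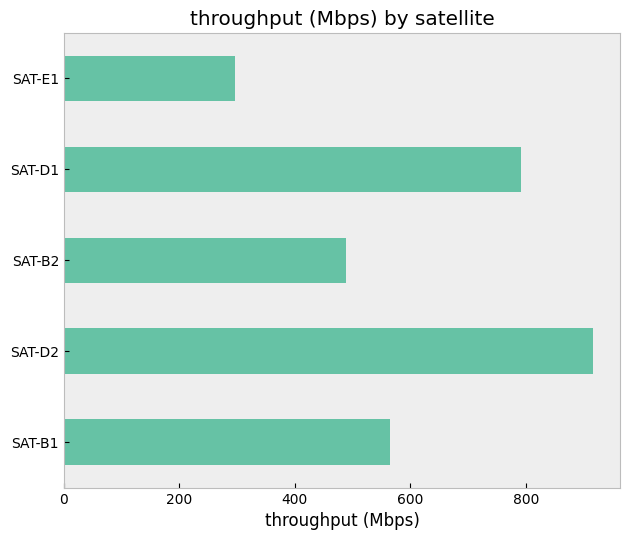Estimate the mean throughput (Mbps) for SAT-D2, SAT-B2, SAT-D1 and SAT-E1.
(900 + 500 + 800 + 300) / 4 ≈ 625.

≈ 625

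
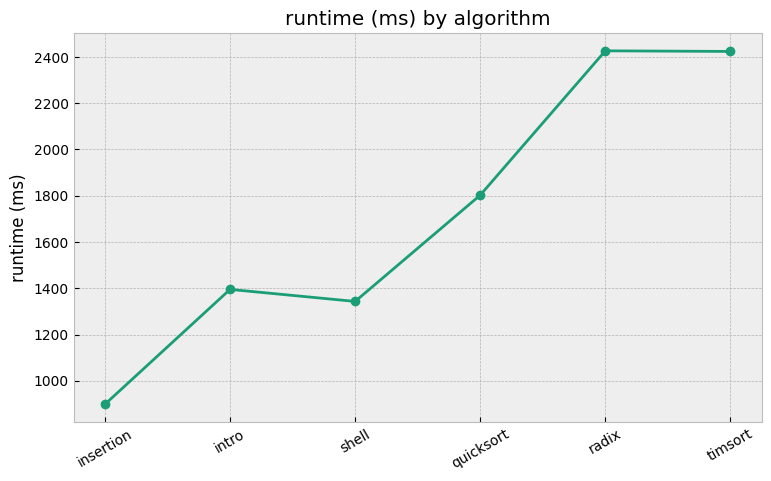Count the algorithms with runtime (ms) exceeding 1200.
Above 1200: intro, shell, quicksort, radix, timsort.

5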